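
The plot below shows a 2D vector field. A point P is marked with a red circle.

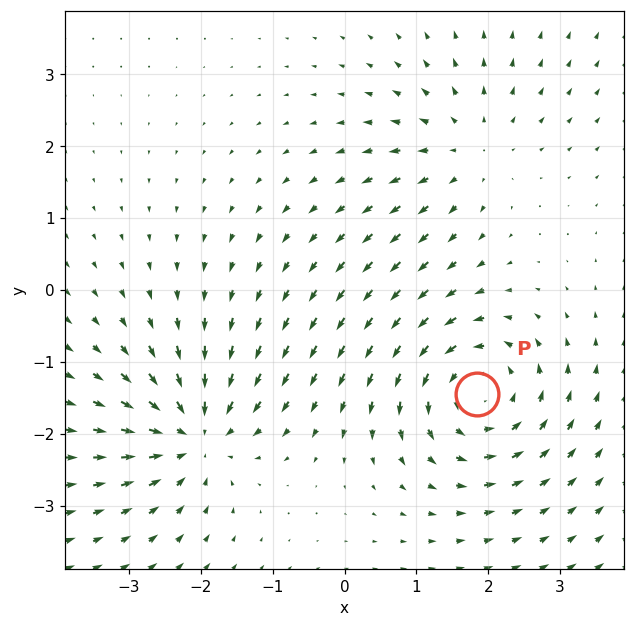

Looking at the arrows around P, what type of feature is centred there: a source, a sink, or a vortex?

vortex

At P (1.9, -1.4) the arrows circulate counterclockwise. Divergence ≈0, curl about +5 — near-zero divergence with nonzero curl is a vortex.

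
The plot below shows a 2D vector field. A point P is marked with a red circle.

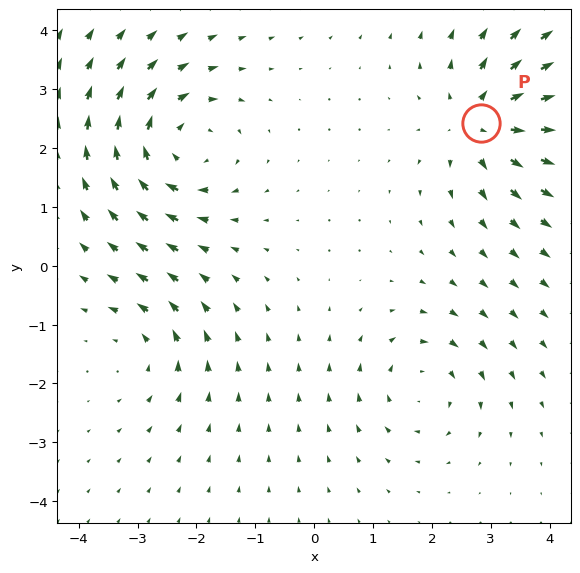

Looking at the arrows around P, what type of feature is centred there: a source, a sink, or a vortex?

At P (2.8, 2.4) the arrows spread outward. Divergence about +5, curl ≈0 — positive divergence with near-zero curl is a source.

source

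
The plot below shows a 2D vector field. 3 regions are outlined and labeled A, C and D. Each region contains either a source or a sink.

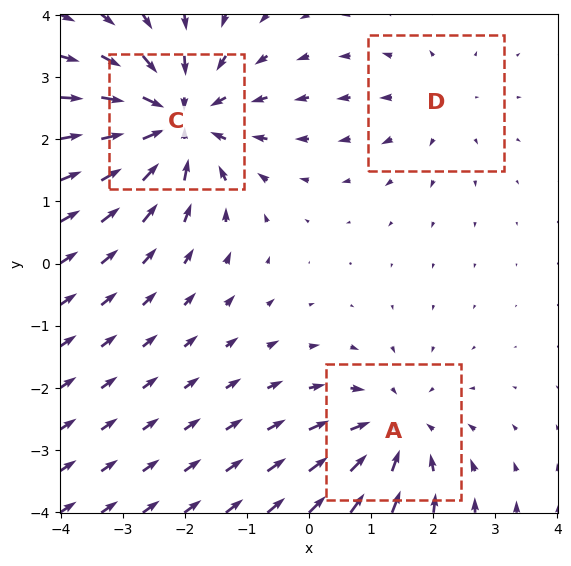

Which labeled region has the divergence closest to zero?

Divergence at each region's feature centre — A: about -3, C: about -5, D: about +2. Region D is closest to zero.

D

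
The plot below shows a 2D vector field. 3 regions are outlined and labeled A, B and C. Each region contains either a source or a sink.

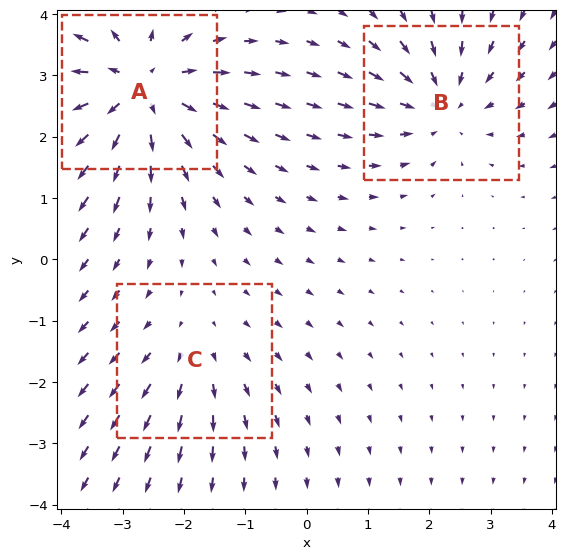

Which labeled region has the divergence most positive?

Divergence at each region's feature centre — A: about +5, B: about -3, C: about +2. Region A is most positive.

A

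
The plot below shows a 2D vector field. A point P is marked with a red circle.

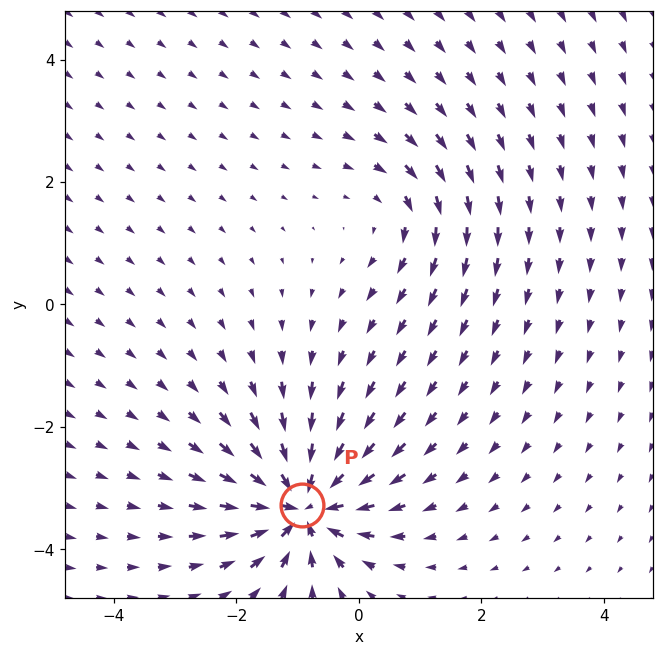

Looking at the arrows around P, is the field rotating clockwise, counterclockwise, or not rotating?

Near P at (-0.9, -3.3) the arrows show no circulation. The curl there is ≈0.

not rotating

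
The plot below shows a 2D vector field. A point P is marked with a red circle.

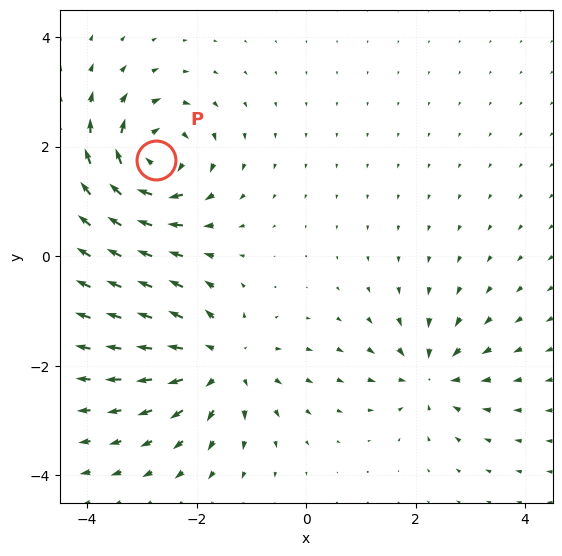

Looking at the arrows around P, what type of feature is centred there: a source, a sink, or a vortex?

vortex

At P (-2.7, 1.8) the arrows circulate clockwise. Divergence ≈0, curl about -7 — near-zero divergence with nonzero curl is a vortex.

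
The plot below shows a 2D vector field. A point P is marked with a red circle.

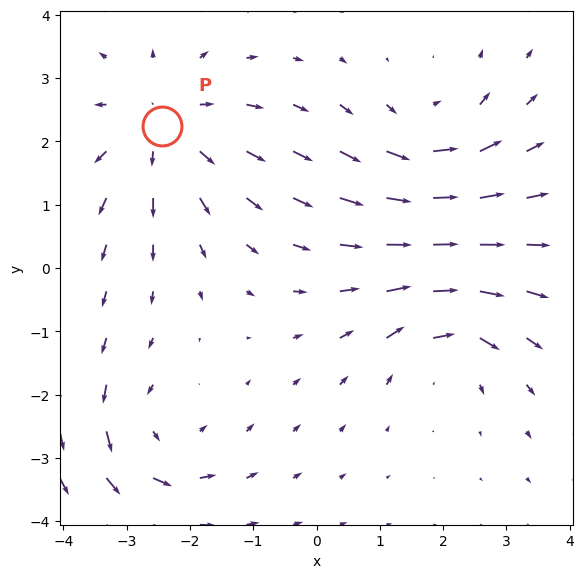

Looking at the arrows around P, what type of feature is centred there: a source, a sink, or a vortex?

At P (-2.4, 2.2) the arrows spread outward. Divergence about +4, curl ≈0 — positive divergence with near-zero curl is a source.

source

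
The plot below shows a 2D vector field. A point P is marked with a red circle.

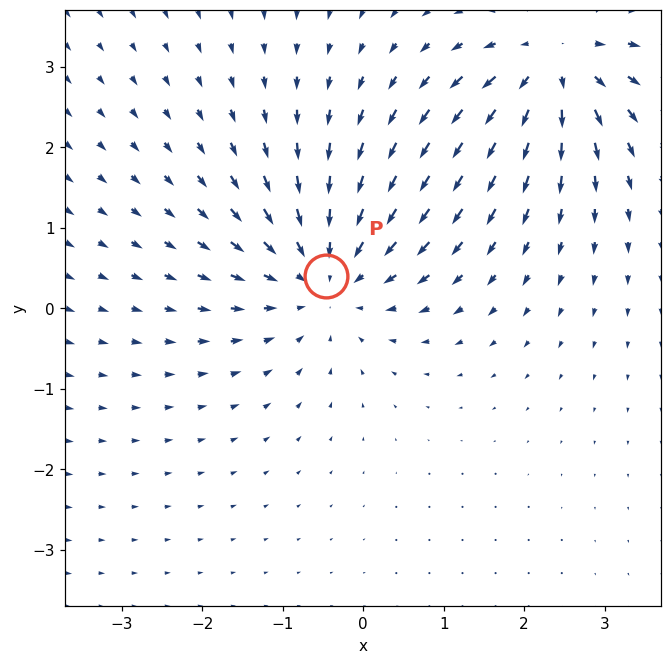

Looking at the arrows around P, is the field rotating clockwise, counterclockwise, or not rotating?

not rotating

Near P at (-0.5, 0.4) the arrows show no circulation. The curl there is ≈0.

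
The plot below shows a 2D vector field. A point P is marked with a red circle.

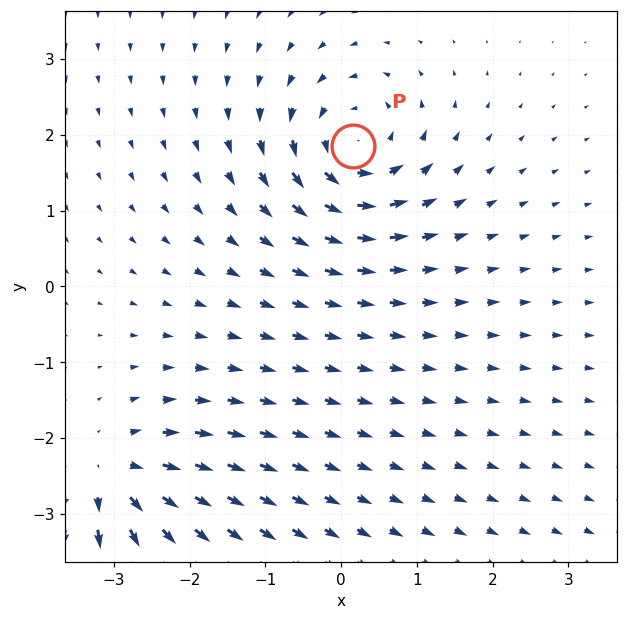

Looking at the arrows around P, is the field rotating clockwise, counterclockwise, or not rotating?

Near P at (0.2, 1.8) the arrows circulate counterclockwise. The curl (z-component) there is about +4; positive curl means counterclockwise rotation.

counterclockwise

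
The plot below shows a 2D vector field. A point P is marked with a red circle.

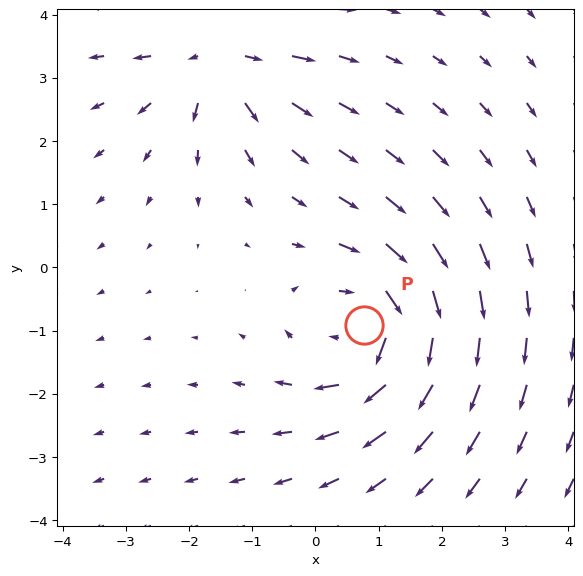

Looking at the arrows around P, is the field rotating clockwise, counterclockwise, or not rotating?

clockwise

Near P at (0.8, -0.9) the arrows circulate clockwise. The curl (z-component) there is about -5; negative curl means clockwise rotation.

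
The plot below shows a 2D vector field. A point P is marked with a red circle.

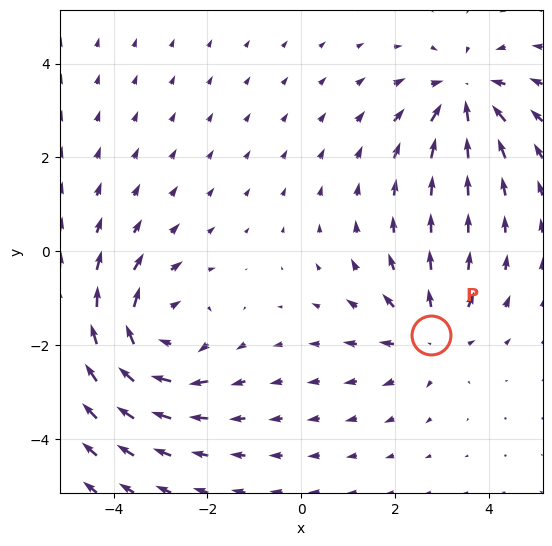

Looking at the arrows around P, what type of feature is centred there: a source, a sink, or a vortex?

source

At P (2.8, -1.8) the arrows spread outward. Divergence about +3, curl ≈0 — positive divergence with near-zero curl is a source.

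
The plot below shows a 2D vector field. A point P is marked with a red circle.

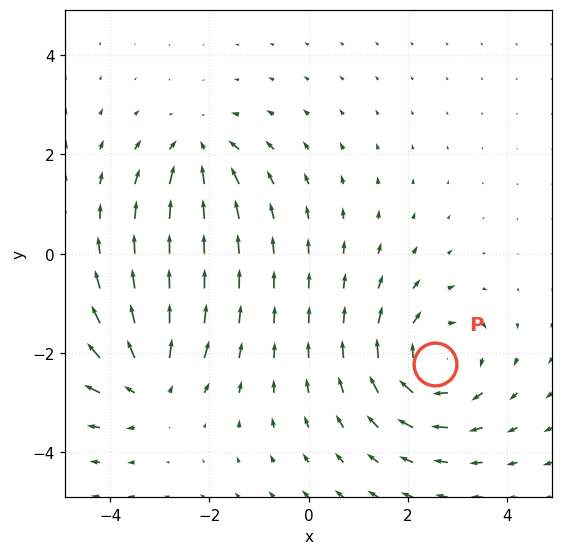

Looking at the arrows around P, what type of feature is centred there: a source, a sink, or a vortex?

vortex

At P (2.5, -2.2) the arrows circulate clockwise. Divergence ≈0, curl about -4 — near-zero divergence with nonzero curl is a vortex.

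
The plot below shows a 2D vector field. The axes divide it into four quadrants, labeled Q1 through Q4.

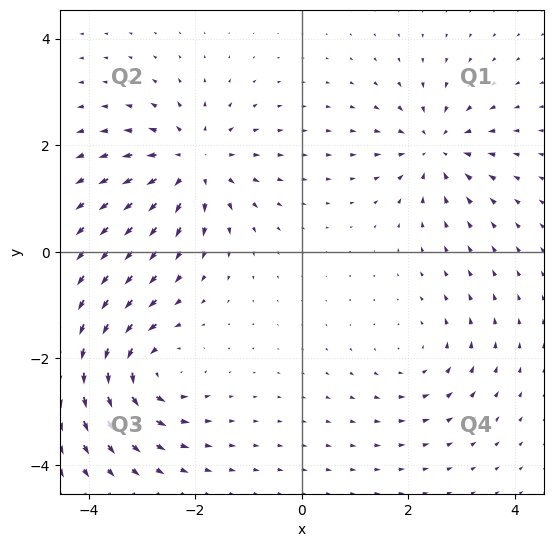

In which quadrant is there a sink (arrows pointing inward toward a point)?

The sink sits at approximately (2.5, 1.9), which lies in quadrant Q1. The divergence there is about -5, negative as expected for a sink.

Q1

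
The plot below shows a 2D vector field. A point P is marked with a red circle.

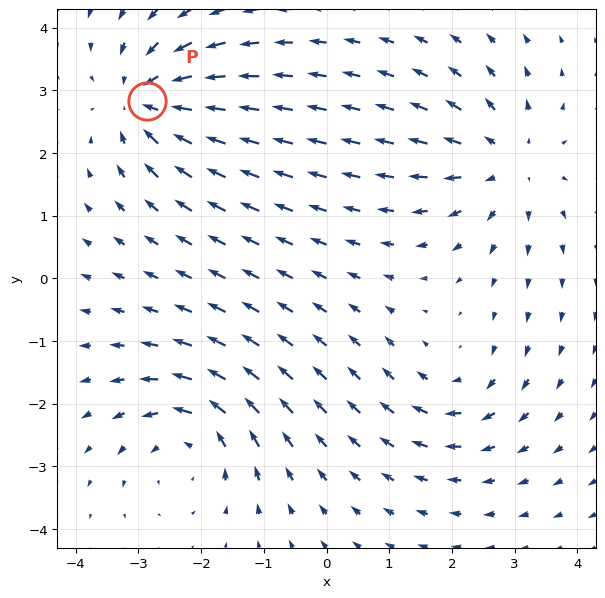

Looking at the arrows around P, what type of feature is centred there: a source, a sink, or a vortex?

sink

At P (-2.9, 2.8) the arrows converge inward. Divergence about -6, curl ≈0 — negative divergence with near-zero curl is a sink.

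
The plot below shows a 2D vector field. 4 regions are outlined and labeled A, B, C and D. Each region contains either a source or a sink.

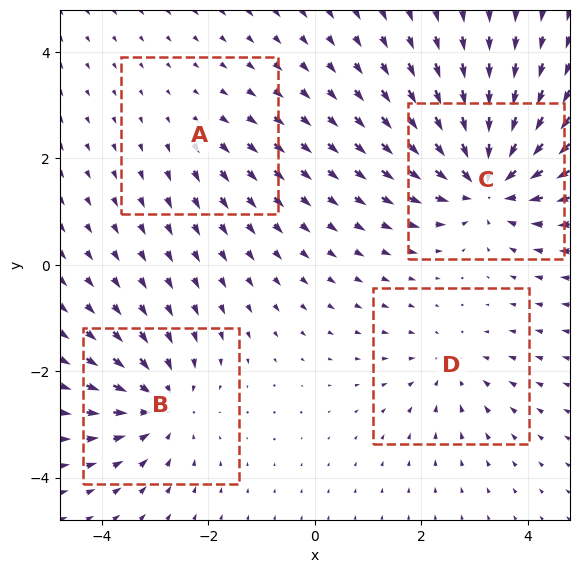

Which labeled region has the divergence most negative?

Divergence at each region's feature centre — A: about +2, B: about -5, C: about -7, D: about -3. Region C is most negative.

C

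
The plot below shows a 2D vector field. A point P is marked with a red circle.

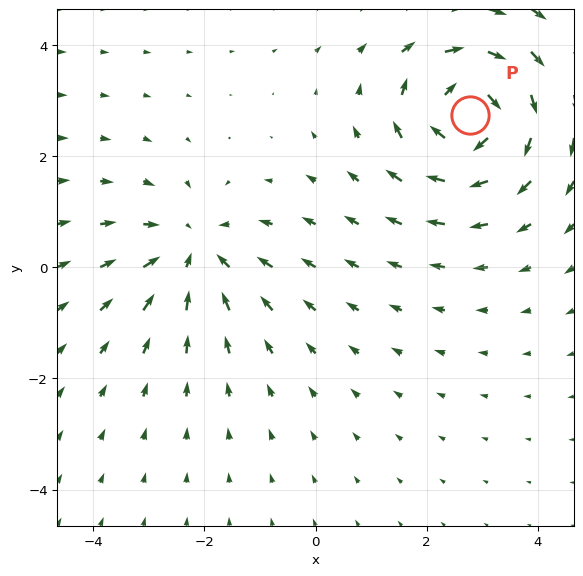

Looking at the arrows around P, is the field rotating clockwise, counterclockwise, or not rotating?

Near P at (2.8, 2.7) the arrows circulate clockwise. The curl (z-component) there is about -5; negative curl means clockwise rotation.

clockwise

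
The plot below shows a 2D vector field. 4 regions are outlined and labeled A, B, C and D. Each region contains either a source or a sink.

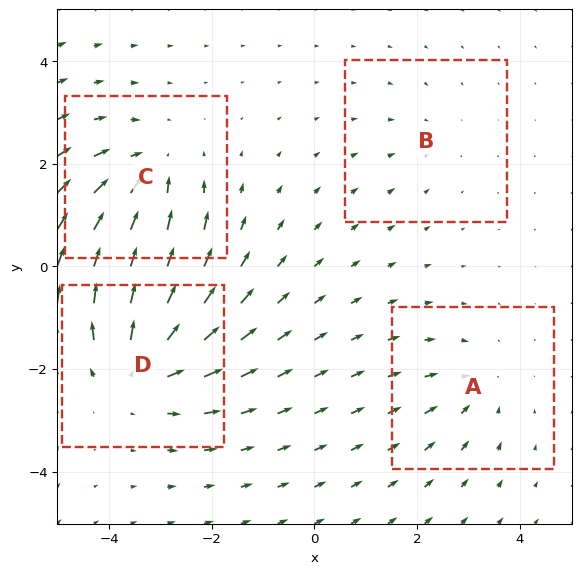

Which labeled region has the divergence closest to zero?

Divergence at each region's feature centre — A: about -3, B: about -2, C: about -5, D: about +5. Region B is closest to zero.

B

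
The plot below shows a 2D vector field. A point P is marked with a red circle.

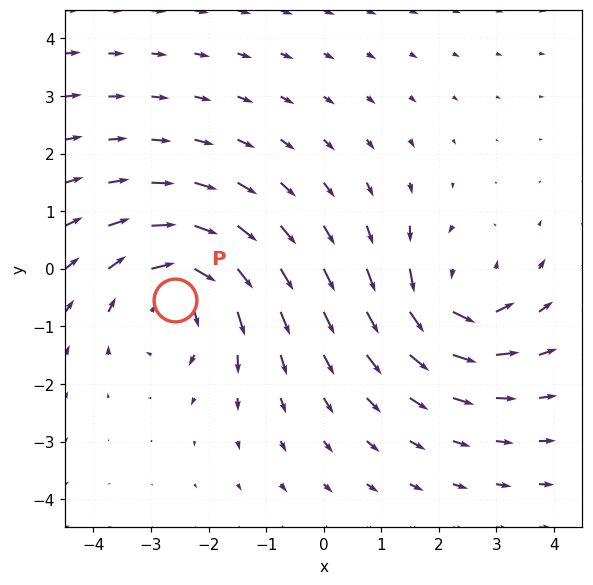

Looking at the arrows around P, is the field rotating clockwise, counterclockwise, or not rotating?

Near P at (-2.6, -0.5) the arrows circulate clockwise. The curl (z-component) there is about -4; negative curl means clockwise rotation.

clockwise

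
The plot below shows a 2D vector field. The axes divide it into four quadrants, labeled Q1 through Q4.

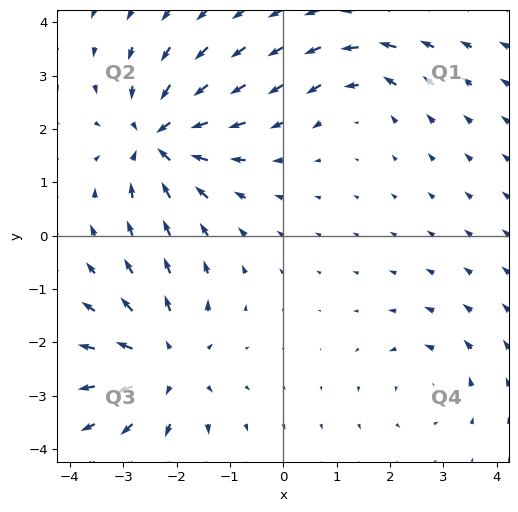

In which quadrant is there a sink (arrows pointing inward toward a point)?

The sink sits at approximately (-2.4, 1.8), which lies in quadrant Q2. The divergence there is about -6, negative as expected for a sink.

Q2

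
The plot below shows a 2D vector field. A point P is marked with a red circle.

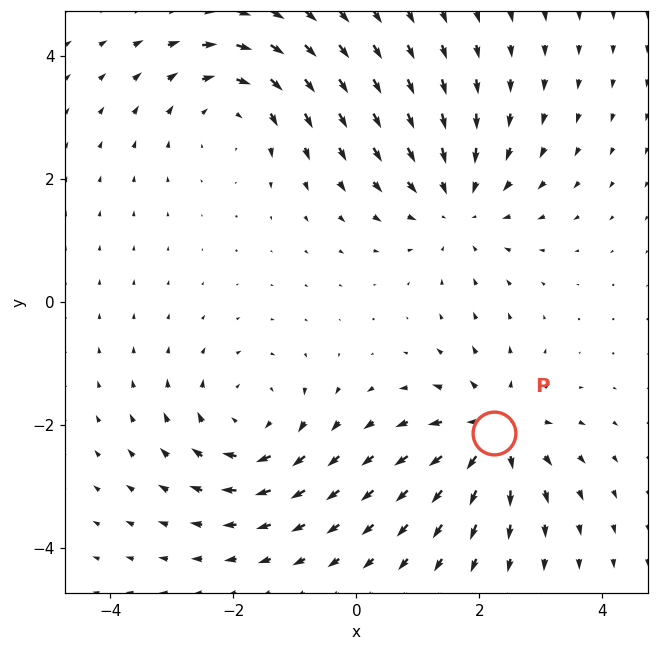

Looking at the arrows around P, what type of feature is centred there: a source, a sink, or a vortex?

At P (2.2, -2.1) the arrows spread outward. Divergence about +6, curl ≈0 — positive divergence with near-zero curl is a source.

source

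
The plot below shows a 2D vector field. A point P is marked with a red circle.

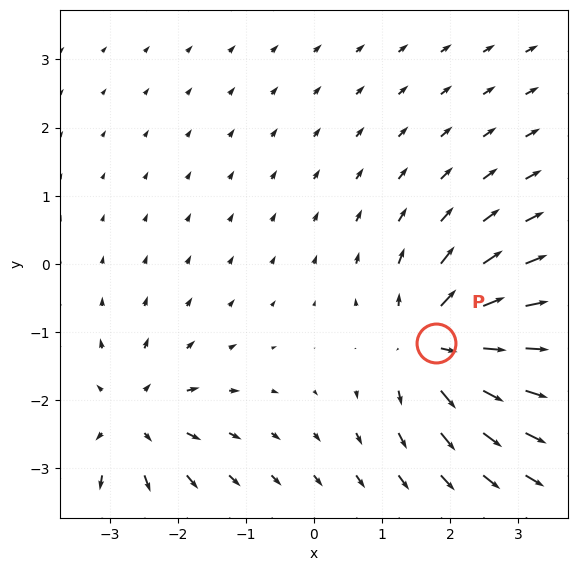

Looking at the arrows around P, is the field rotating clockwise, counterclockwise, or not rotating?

not rotating

Near P at (1.8, -1.2) the arrows show no circulation. The curl there is ≈0.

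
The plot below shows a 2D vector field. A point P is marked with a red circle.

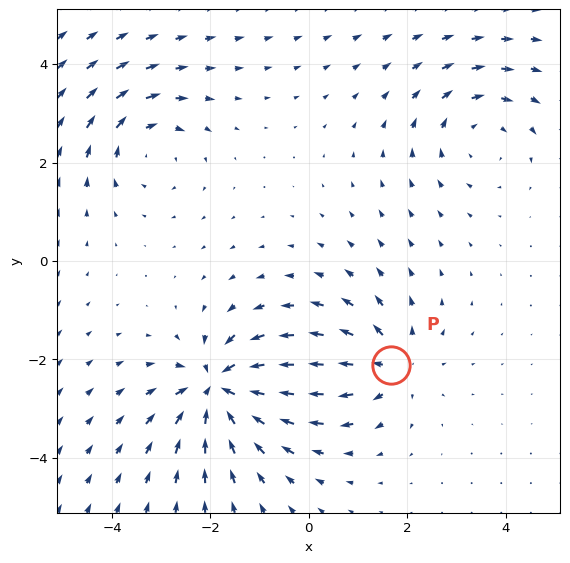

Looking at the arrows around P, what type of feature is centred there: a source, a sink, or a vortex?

At P (1.7, -2.1) the arrows spread outward. Divergence about +4, curl ≈0 — positive divergence with near-zero curl is a source.

source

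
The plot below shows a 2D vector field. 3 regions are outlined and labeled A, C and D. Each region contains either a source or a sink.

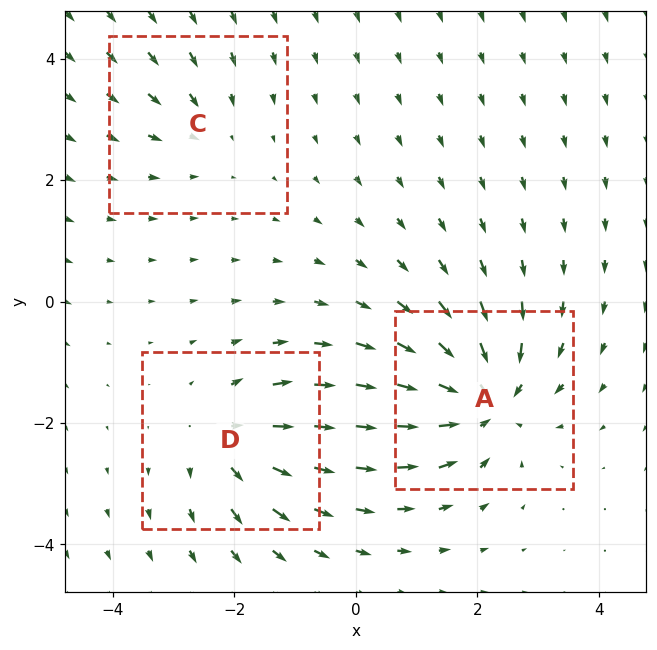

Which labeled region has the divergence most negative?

Divergence at each region's feature centre — A: about -5, C: about -2, D: about +4. Region A is most negative.

A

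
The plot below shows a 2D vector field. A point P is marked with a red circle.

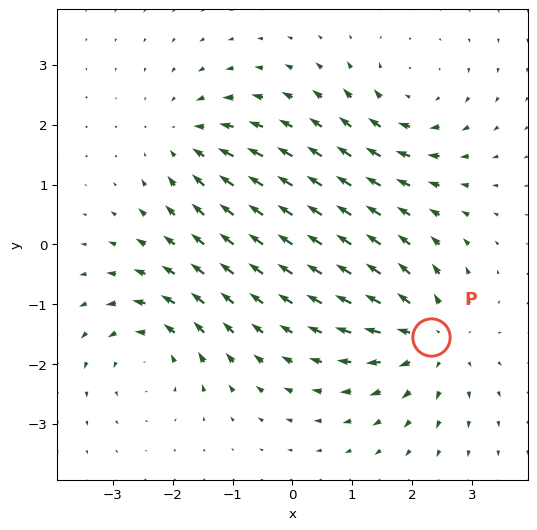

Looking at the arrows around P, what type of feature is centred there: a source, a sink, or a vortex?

At P (2.3, -1.6) the arrows spread outward. Divergence about +5, curl ≈0 — positive divergence with near-zero curl is a source.

source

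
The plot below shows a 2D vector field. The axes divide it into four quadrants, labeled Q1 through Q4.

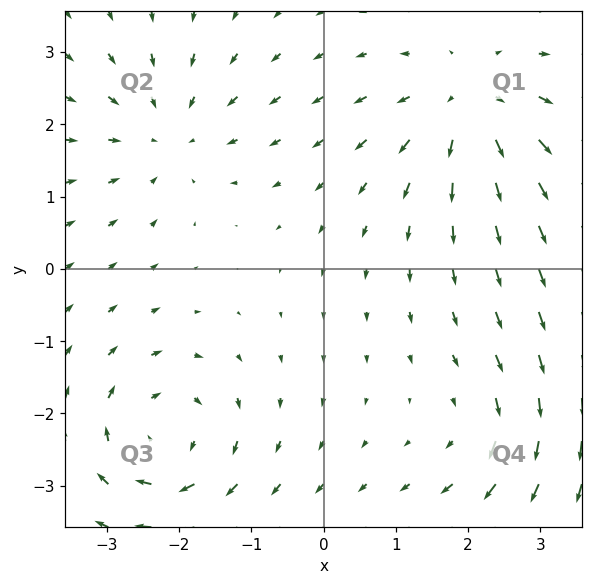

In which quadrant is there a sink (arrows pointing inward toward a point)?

The sink sits at approximately (-2.2, 1.9), which lies in quadrant Q2. The divergence there is about -4, negative as expected for a sink.

Q2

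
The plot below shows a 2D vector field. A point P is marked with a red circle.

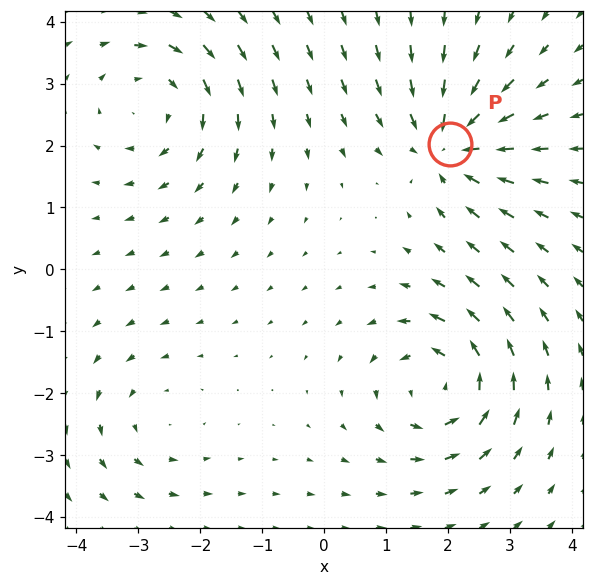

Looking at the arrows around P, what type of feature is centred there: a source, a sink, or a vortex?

At P (2.0, 2.0) the arrows converge inward. Divergence about -6, curl ≈0 — negative divergence with near-zero curl is a sink.

sink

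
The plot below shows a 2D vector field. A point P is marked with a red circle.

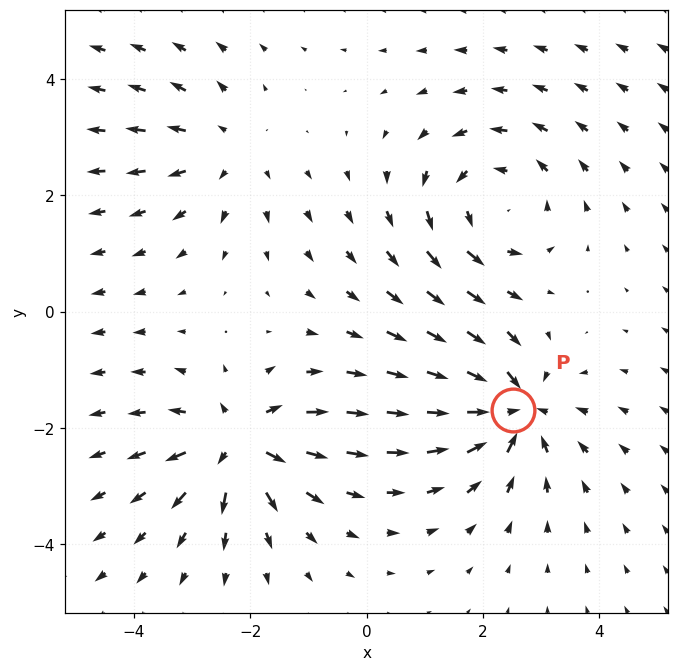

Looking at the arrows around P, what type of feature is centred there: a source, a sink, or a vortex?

sink

At P (2.5, -1.7) the arrows converge inward. Divergence about -5, curl ≈0 — negative divergence with near-zero curl is a sink.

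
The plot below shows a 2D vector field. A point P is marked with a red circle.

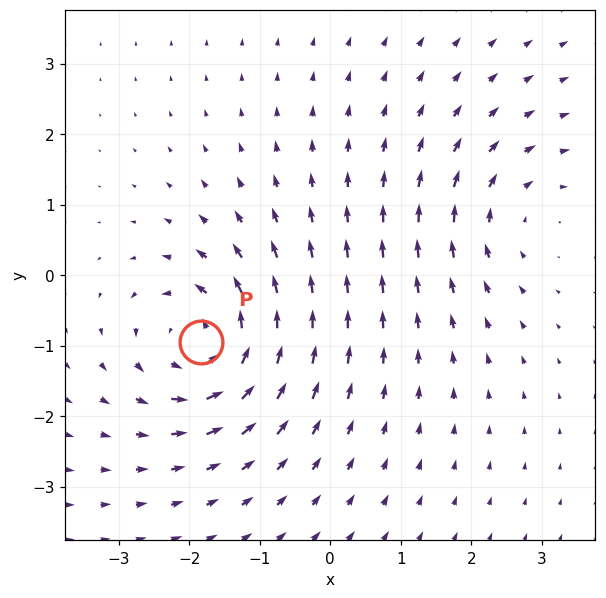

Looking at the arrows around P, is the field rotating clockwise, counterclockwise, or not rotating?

counterclockwise

Near P at (-1.8, -1.0) the arrows circulate counterclockwise. The curl (z-component) there is about +6; positive curl means counterclockwise rotation.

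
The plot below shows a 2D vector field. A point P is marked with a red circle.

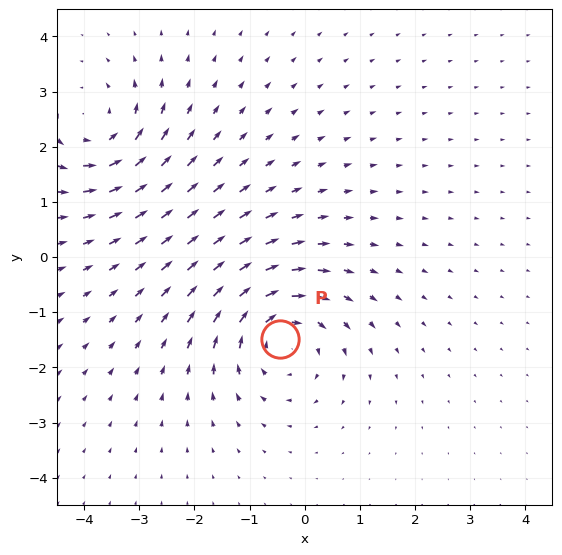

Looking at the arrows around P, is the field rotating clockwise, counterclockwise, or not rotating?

Near P at (-0.5, -1.5) the arrows circulate clockwise. The curl (z-component) there is about -5; negative curl means clockwise rotation.

clockwise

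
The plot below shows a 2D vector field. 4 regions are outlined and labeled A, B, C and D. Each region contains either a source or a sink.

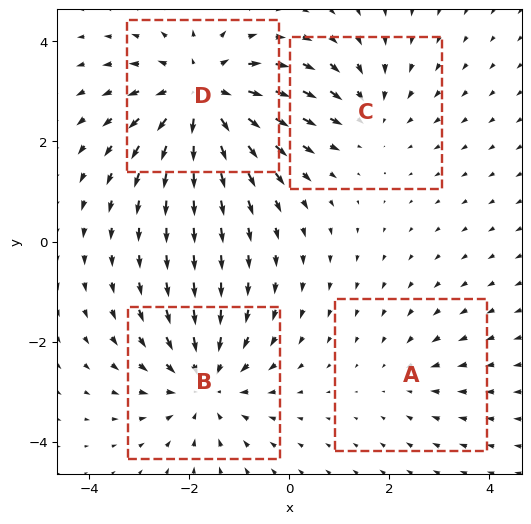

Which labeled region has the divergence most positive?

D

Divergence at each region's feature centre — A: about -2, B: about -4, C: about -3, D: about +5. Region D is most positive.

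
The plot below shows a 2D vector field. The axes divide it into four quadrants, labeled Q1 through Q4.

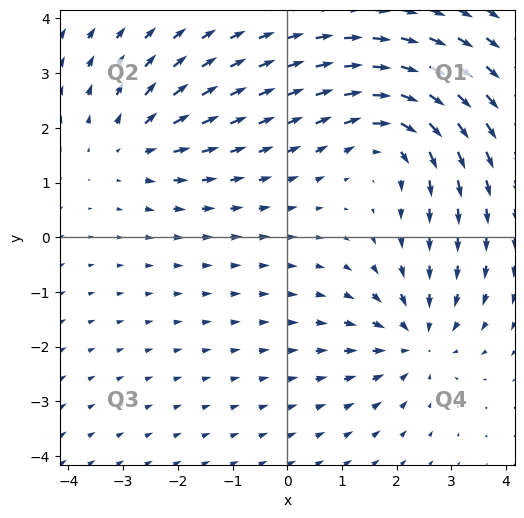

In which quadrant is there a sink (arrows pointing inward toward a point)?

The sink sits at approximately (2.4, -1.9), which lies in quadrant Q4. The divergence there is about -4, negative as expected for a sink.

Q4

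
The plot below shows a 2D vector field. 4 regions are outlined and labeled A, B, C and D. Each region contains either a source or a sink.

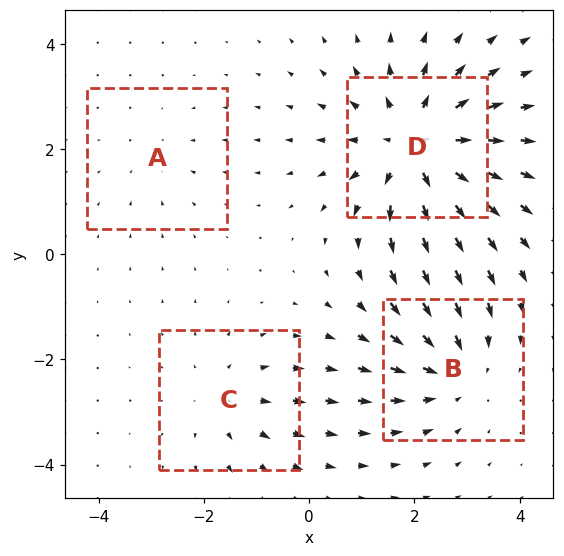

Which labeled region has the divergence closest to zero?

Divergence at each region's feature centre — A: about -2, B: about -4, C: about +3, D: about +6. Region A is closest to zero.

A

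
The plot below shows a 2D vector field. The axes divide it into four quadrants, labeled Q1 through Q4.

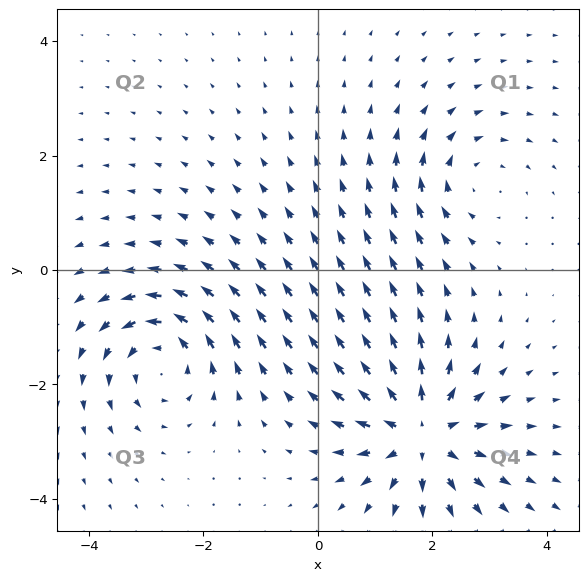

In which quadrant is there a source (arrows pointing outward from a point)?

Q4

The source sits at approximately (1.8, -2.8), which lies in quadrant Q4. The divergence there is about +6, positive as expected for a source.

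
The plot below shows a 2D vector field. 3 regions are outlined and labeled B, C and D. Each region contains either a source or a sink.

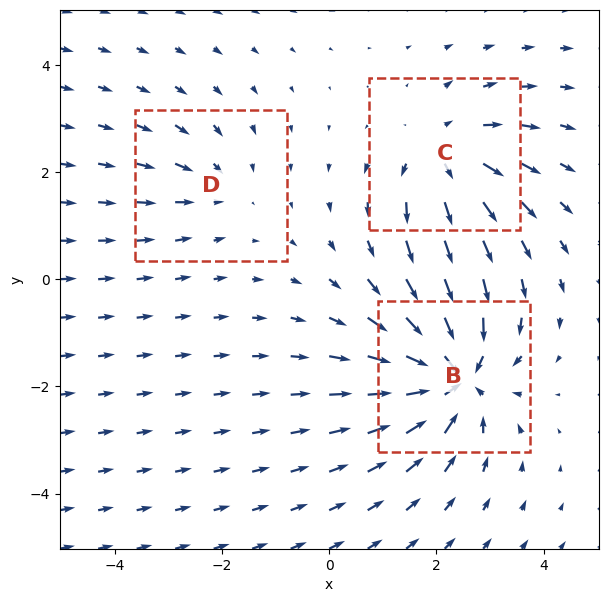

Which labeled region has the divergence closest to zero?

D

Divergence at each region's feature centre — B: about -6, C: about +4, D: about -2. Region D is closest to zero.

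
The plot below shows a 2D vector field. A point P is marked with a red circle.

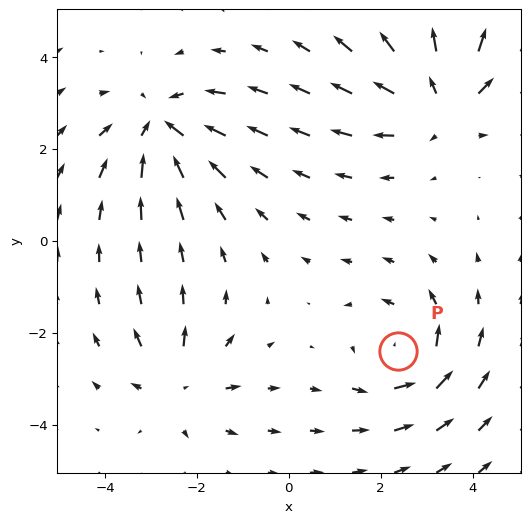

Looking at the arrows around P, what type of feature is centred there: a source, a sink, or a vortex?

At P (2.4, -2.4) the arrows circulate counterclockwise. Divergence ≈0, curl about +4 — near-zero divergence with nonzero curl is a vortex.

vortex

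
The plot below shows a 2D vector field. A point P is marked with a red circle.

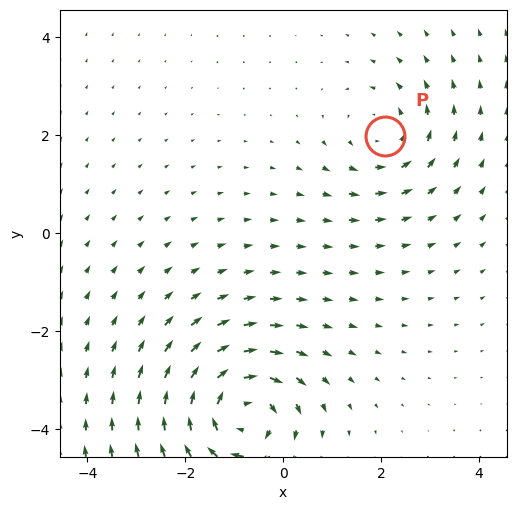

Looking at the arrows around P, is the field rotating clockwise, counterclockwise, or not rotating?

counterclockwise

Near P at (2.1, 2.0) the arrows circulate counterclockwise. The curl (z-component) there is about +3; positive curl means counterclockwise rotation.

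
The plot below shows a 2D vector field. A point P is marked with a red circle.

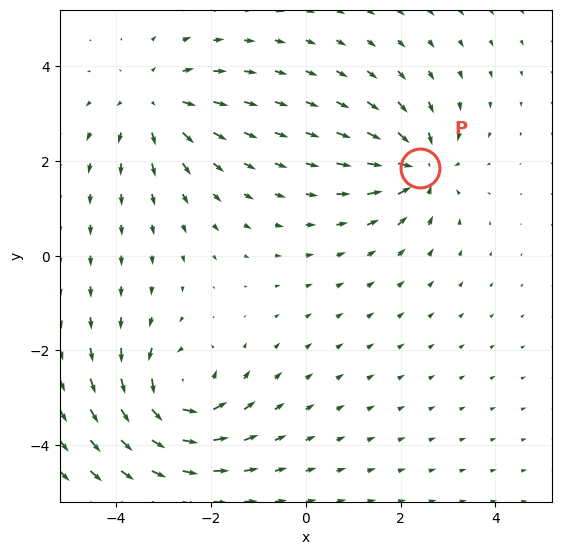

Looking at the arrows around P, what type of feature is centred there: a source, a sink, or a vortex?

sink

At P (2.4, 1.9) the arrows converge inward. Divergence about -4, curl ≈0 — negative divergence with near-zero curl is a sink.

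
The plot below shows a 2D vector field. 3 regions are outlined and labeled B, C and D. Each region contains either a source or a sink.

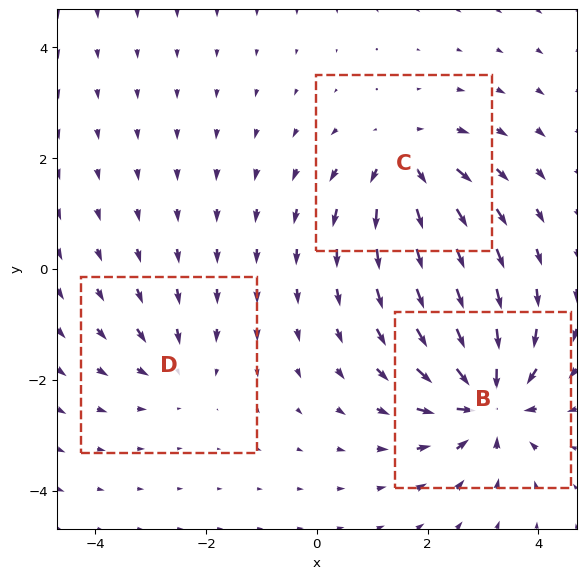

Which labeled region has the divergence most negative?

B

Divergence at each region's feature centre — B: about -6, C: about +4, D: about -2. Region B is most negative.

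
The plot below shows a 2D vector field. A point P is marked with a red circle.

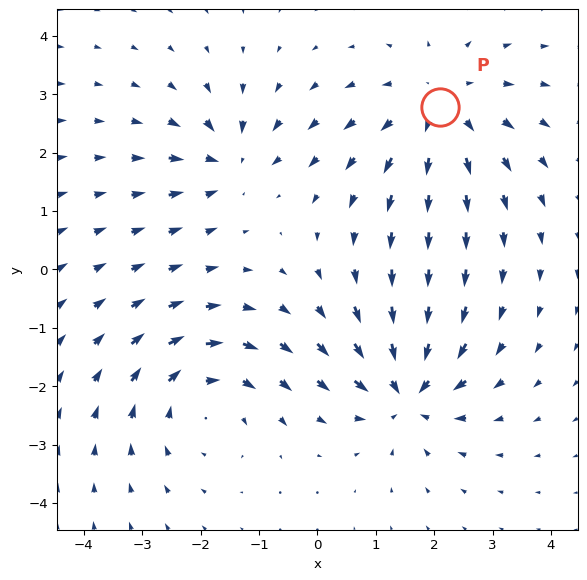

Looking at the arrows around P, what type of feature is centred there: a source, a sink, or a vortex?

At P (2.1, 2.8) the arrows spread outward. Divergence about +4, curl ≈0 — positive divergence with near-zero curl is a source.

source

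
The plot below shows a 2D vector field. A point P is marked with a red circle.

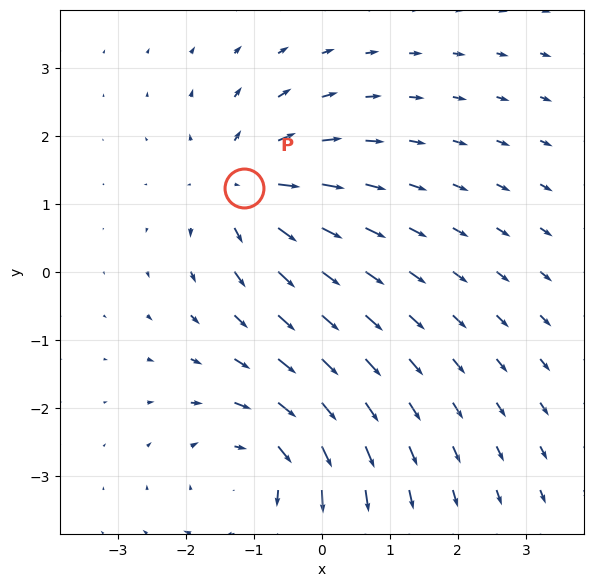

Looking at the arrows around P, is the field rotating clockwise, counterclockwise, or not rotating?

not rotating

Near P at (-1.1, 1.2) the arrows show no circulation. The curl there is ≈0.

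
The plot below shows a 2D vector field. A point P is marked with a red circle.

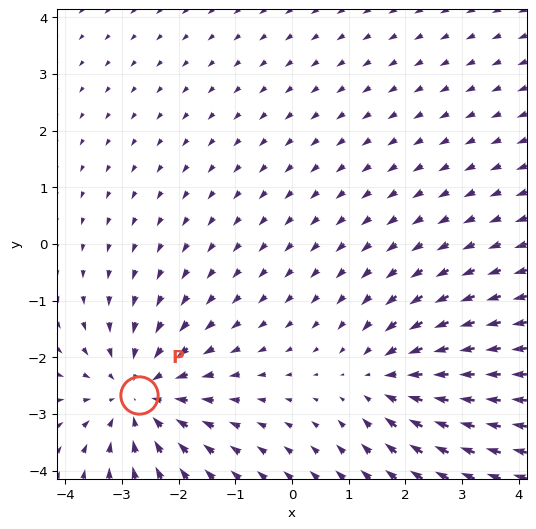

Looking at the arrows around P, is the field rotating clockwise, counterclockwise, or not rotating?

not rotating

Near P at (-2.7, -2.7) the arrows show no circulation. The curl there is ≈0.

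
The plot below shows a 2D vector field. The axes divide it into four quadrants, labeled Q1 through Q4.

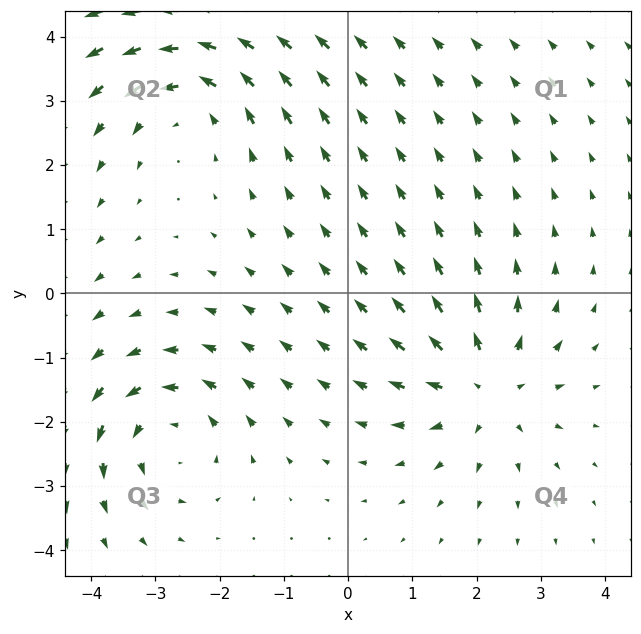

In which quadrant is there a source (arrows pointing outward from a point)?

The source sits at approximately (2.1, -1.5), which lies in quadrant Q4. The divergence there is about +3, positive as expected for a source.

Q4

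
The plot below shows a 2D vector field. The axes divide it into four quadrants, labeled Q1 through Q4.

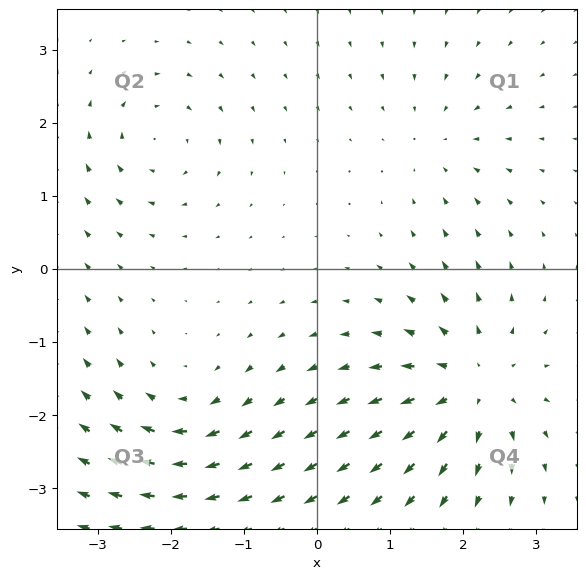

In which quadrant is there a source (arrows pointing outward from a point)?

Q4

The source sits at approximately (2.1, -1.6), which lies in quadrant Q4. The divergence there is about +6, positive as expected for a source.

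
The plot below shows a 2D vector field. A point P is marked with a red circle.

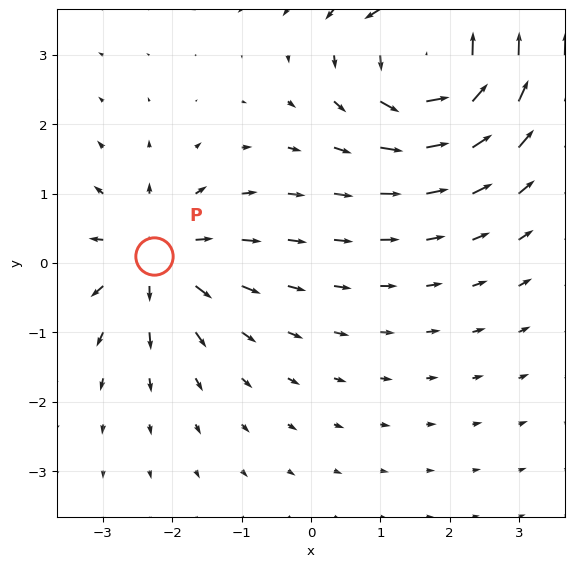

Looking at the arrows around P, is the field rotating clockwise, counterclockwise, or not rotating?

not rotating

Near P at (-2.3, 0.1) the arrows show no circulation. The curl there is ≈0.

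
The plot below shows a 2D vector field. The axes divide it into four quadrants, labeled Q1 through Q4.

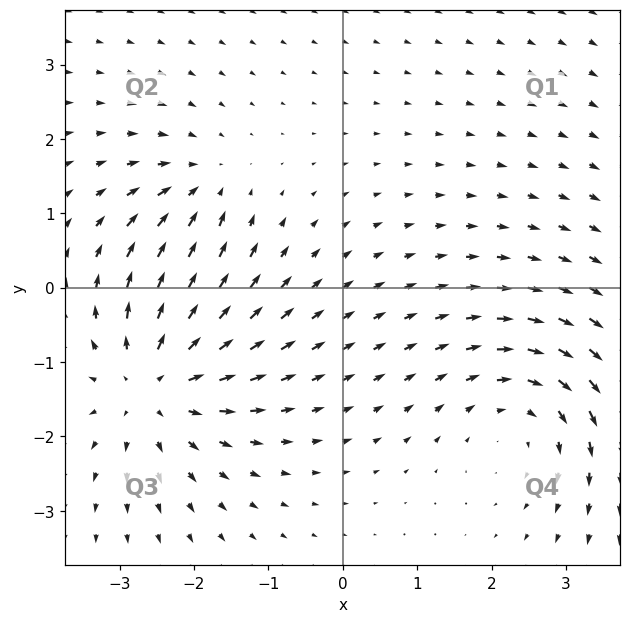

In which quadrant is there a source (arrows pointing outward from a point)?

The source sits at approximately (-2.5, -1.3), which lies in quadrant Q3. The divergence there is about +5, positive as expected for a source.

Q3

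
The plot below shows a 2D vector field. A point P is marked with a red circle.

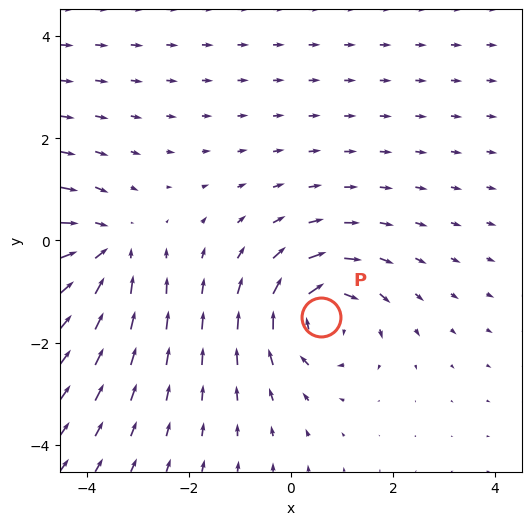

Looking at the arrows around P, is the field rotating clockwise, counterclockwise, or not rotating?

Near P at (0.6, -1.5) the arrows circulate clockwise. The curl (z-component) there is about -3; negative curl means clockwise rotation.

clockwise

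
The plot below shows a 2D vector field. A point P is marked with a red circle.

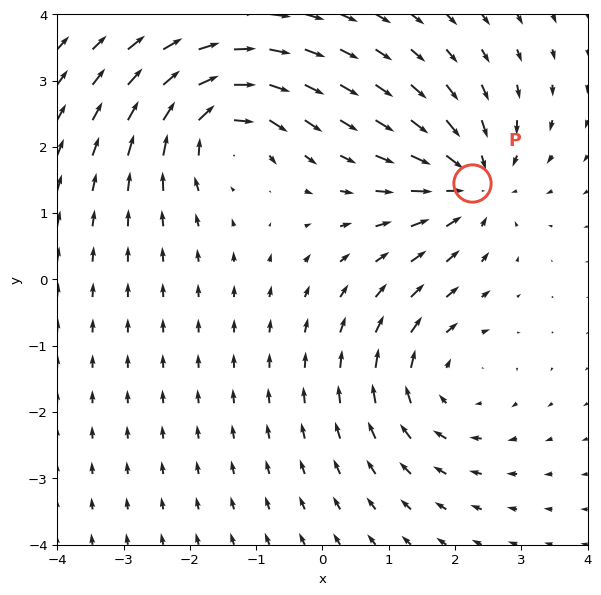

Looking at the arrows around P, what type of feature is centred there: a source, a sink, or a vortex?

sink

At P (2.3, 1.5) the arrows converge inward. Divergence about -5, curl ≈0 — negative divergence with near-zero curl is a sink.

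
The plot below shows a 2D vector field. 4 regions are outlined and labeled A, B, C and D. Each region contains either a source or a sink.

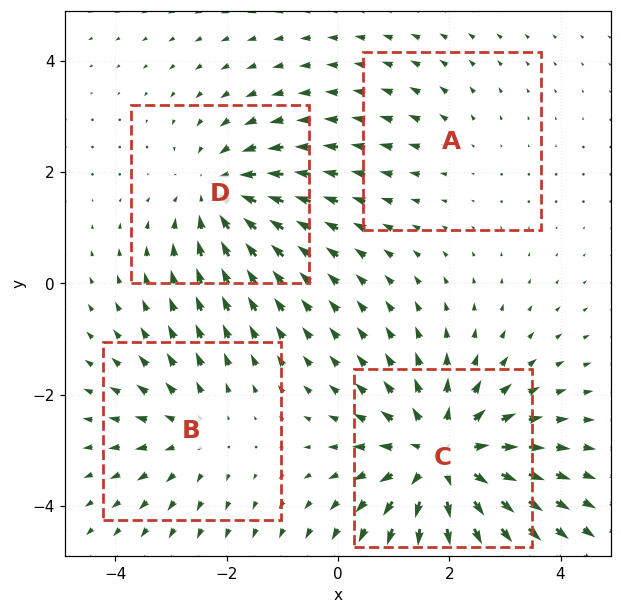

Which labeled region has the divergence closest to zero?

Divergence at each region's feature centre — A: about +2, B: about +3, C: about +6, D: about -4. Region A is closest to zero.

A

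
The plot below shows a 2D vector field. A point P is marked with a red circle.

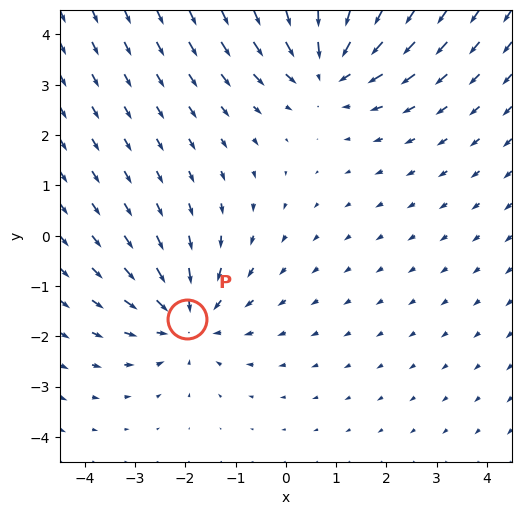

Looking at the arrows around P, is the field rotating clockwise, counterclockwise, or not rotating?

not rotating

Near P at (-2.0, -1.7) the arrows show no circulation. The curl there is ≈0.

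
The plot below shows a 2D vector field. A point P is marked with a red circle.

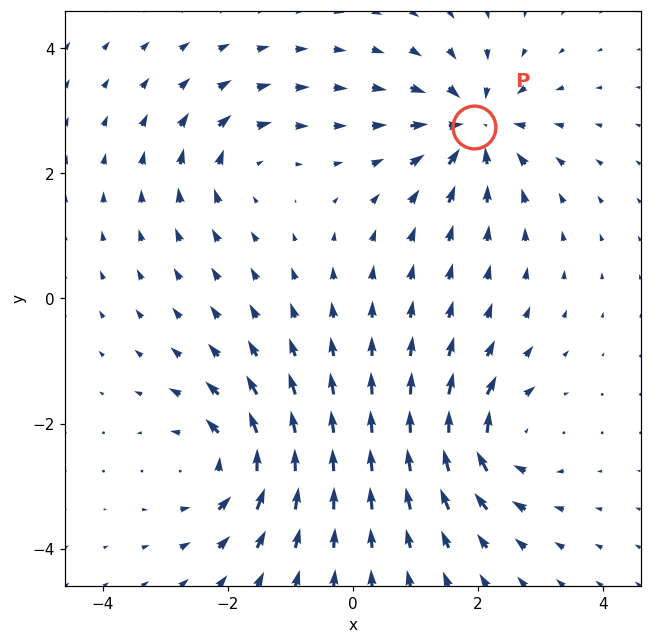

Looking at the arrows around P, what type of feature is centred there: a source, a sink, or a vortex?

sink

At P (1.9, 2.7) the arrows converge inward. Divergence about -7, curl ≈0 — negative divergence with near-zero curl is a sink.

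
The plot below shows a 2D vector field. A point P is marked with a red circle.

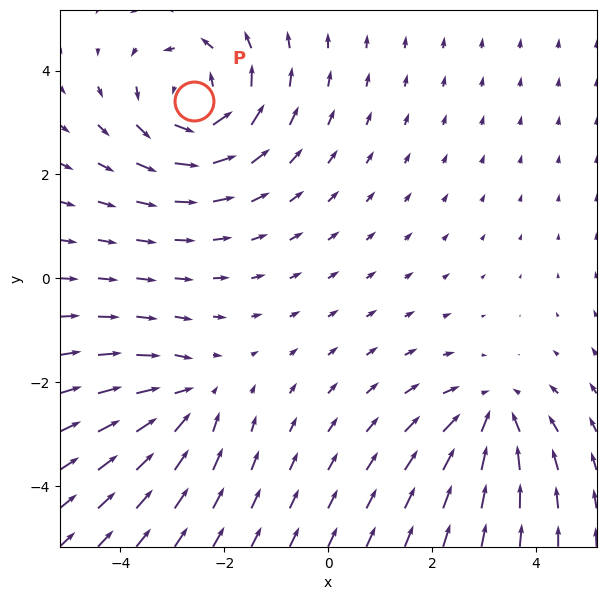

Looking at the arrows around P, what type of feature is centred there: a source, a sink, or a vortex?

At P (-2.6, 3.4) the arrows circulate counterclockwise. Divergence ≈0, curl about +4 — near-zero divergence with nonzero curl is a vortex.

vortex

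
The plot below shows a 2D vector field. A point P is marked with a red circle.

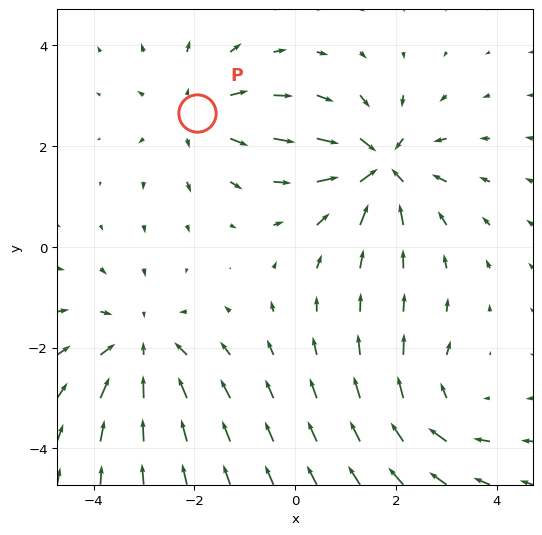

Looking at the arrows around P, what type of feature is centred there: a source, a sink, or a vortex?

source

At P (-2.0, 2.7) the arrows spread outward. Divergence about +3, curl ≈0 — positive divergence with near-zero curl is a source.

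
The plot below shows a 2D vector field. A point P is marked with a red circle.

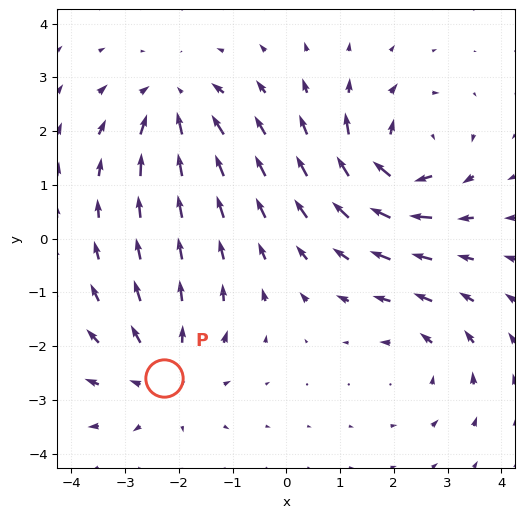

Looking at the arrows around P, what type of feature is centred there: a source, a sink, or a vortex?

At P (-2.3, -2.6) the arrows spread outward. Divergence about +4, curl ≈0 — positive divergence with near-zero curl is a source.

source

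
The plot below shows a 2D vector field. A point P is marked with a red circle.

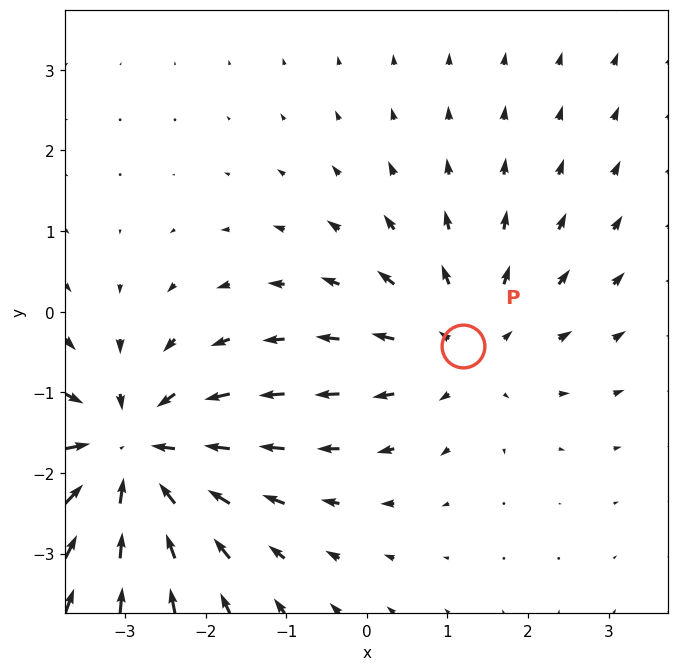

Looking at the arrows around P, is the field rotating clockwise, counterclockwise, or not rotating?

not rotating

Near P at (1.2, -0.4) the arrows show no circulation. The curl there is ≈0.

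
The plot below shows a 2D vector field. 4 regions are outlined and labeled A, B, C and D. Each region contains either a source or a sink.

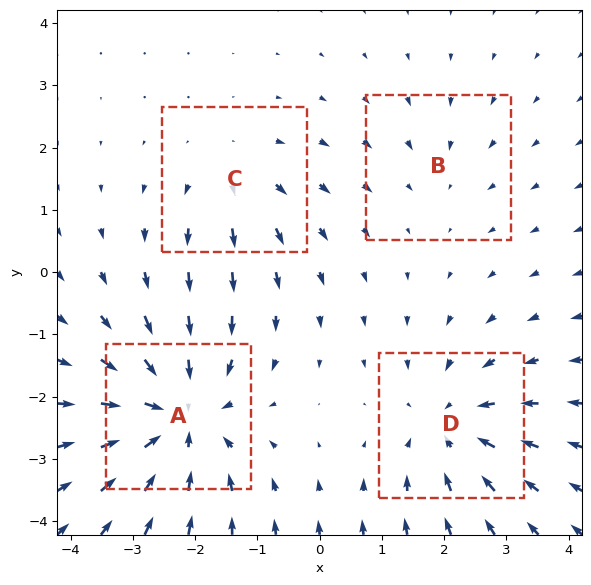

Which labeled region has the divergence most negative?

Divergence at each region's feature centre — A: about -7, B: about -2, C: about +3, D: about -5. Region A is most negative.

A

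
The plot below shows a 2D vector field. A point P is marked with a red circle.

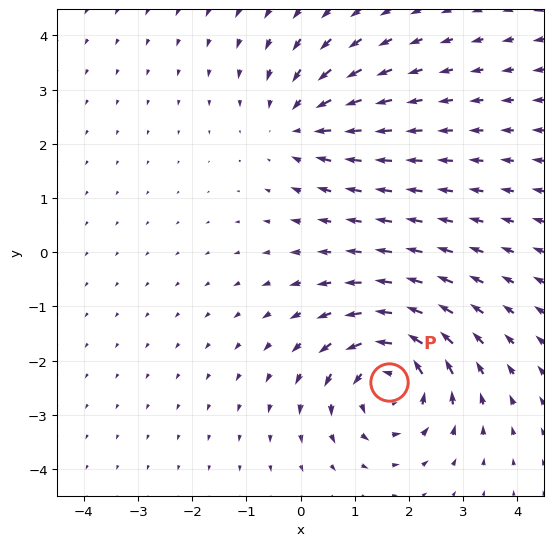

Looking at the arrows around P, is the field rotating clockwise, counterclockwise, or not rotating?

counterclockwise

Near P at (1.6, -2.4) the arrows circulate counterclockwise. The curl (z-component) there is about +5; positive curl means counterclockwise rotation.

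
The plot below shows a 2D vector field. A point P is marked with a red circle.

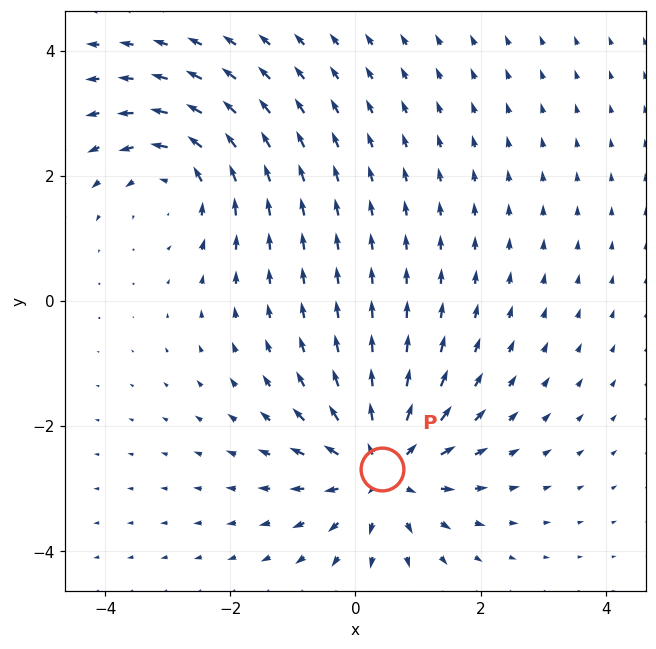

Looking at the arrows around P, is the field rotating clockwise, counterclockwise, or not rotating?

Near P at (0.4, -2.7) the arrows show no circulation. The curl there is ≈0.

not rotating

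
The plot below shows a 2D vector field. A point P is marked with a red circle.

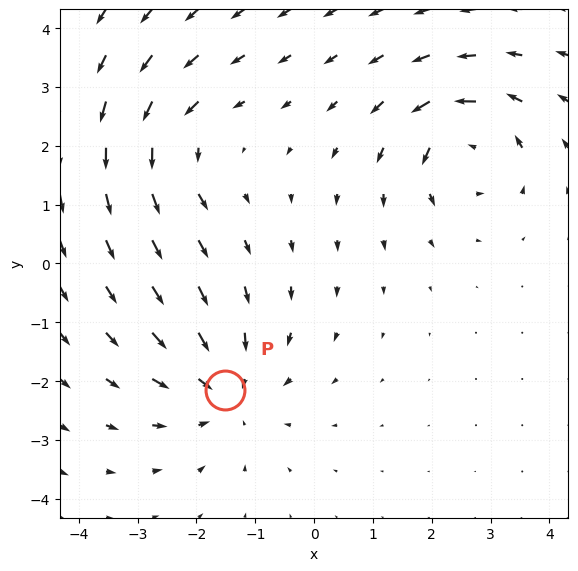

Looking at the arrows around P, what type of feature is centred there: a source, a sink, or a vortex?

sink

At P (-1.5, -2.1) the arrows converge inward. Divergence about -4, curl ≈0 — negative divergence with near-zero curl is a sink.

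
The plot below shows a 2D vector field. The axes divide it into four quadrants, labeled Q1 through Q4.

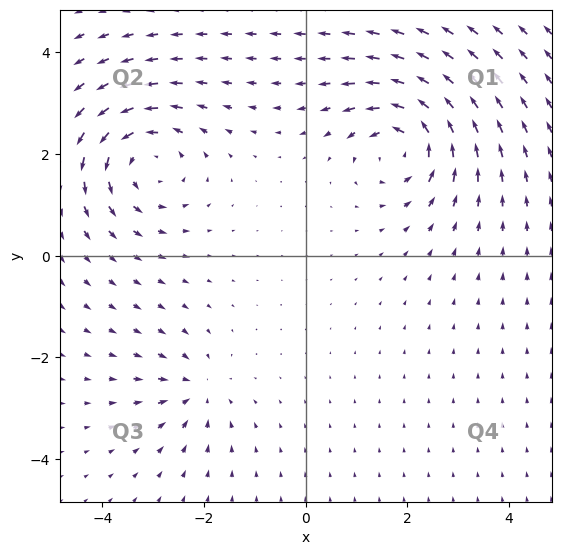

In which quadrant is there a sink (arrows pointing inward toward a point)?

The sink sits at approximately (-2.1, -2.7), which lies in quadrant Q3. The divergence there is about -4, negative as expected for a sink.

Q3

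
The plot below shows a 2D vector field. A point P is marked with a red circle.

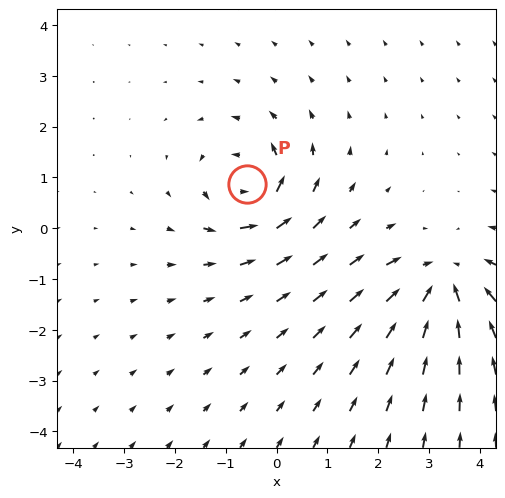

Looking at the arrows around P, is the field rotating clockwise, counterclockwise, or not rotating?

Near P at (-0.6, 0.9) the arrows circulate counterclockwise. The curl (z-component) there is about +6; positive curl means counterclockwise rotation.

counterclockwise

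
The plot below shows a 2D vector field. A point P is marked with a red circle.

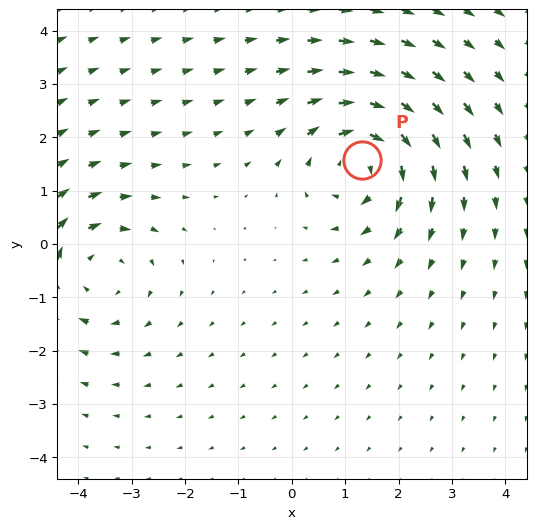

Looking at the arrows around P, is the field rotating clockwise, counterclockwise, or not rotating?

clockwise

Near P at (1.3, 1.6) the arrows circulate clockwise. The curl (z-component) there is about -5; negative curl means clockwise rotation.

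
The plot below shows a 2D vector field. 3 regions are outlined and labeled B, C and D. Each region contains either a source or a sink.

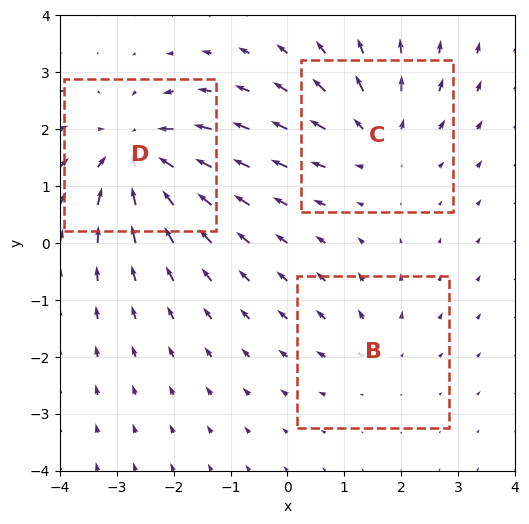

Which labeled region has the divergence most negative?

D

Divergence at each region's feature centre — B: about +2, C: about +3, D: about -5. Region D is most negative.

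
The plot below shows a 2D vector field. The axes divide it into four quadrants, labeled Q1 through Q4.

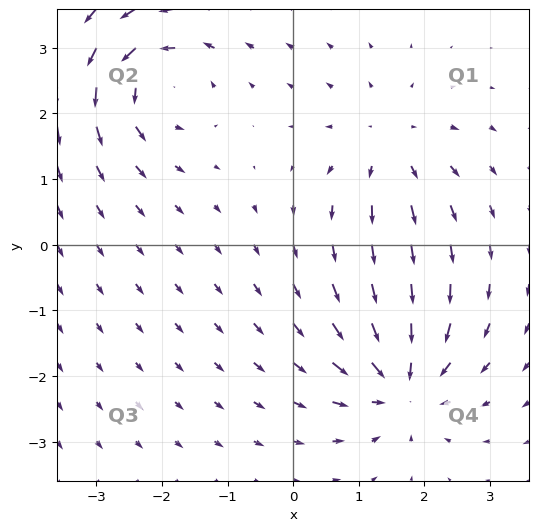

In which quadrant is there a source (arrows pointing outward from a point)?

Q1

The source sits at approximately (1.5, 1.5), which lies in quadrant Q1. The divergence there is about +3, positive as expected for a source.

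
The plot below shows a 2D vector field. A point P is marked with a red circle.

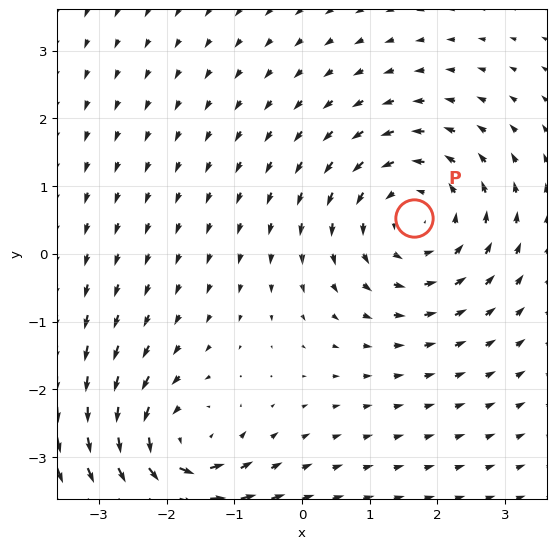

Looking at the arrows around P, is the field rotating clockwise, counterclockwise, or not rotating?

Near P at (1.7, 0.5) the arrows circulate counterclockwise. The curl (z-component) there is about +3; positive curl means counterclockwise rotation.

counterclockwise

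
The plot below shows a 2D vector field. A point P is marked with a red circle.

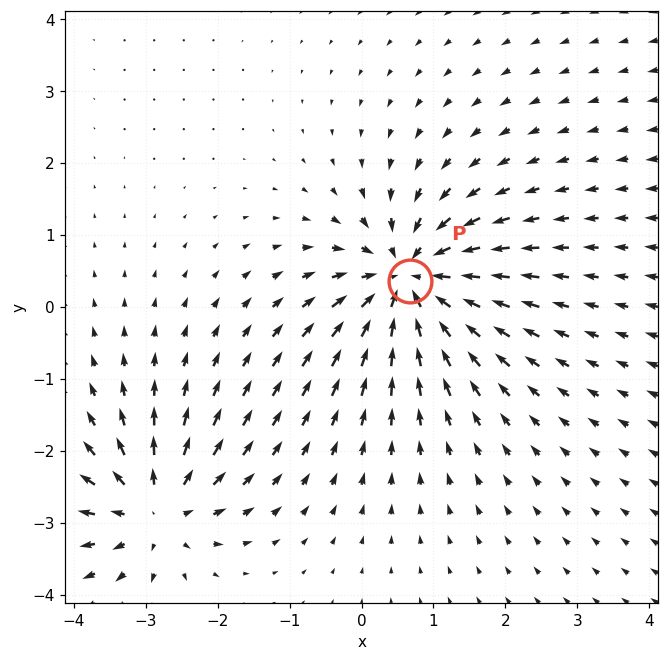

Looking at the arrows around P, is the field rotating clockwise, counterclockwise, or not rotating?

Near P at (0.7, 0.4) the arrows show no circulation. The curl there is ≈0.

not rotating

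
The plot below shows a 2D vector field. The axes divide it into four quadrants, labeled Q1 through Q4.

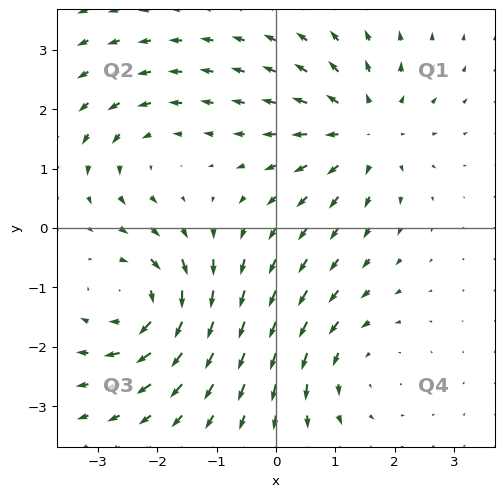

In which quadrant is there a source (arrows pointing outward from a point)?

The source sits at approximately (1.5, 1.6), which lies in quadrant Q1. The divergence there is about +4, positive as expected for a source.

Q1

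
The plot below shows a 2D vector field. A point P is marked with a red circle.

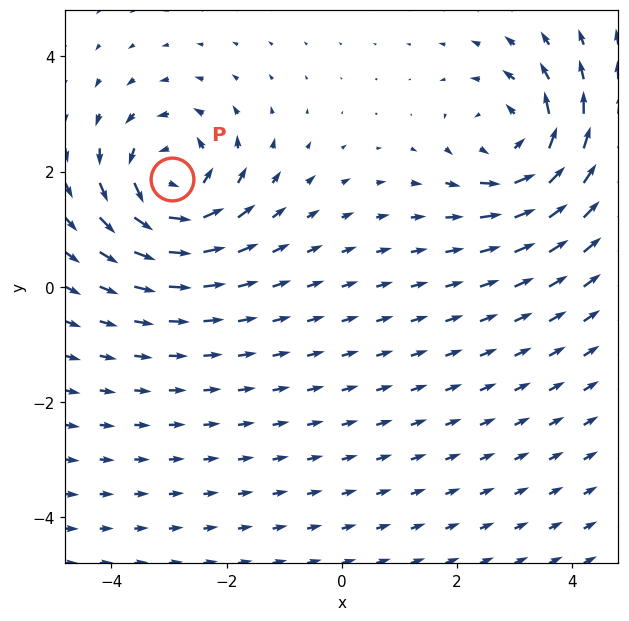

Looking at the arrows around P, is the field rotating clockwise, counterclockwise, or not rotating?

counterclockwise

Near P at (-2.9, 1.9) the arrows circulate counterclockwise. The curl (z-component) there is about +6; positive curl means counterclockwise rotation.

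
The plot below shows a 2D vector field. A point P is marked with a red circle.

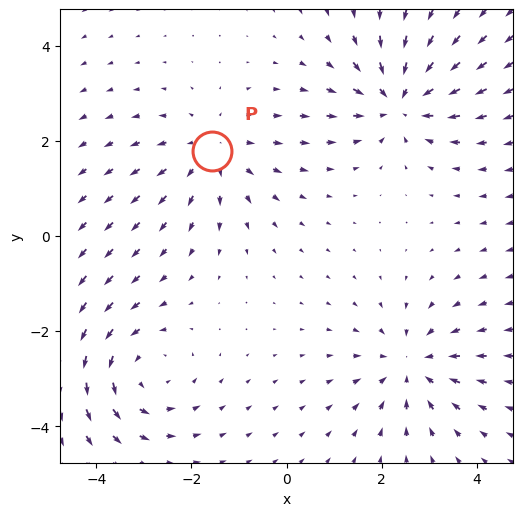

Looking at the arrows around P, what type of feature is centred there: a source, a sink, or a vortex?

source

At P (-1.6, 1.8) the arrows spread outward. Divergence about +3, curl ≈0 — positive divergence with near-zero curl is a source.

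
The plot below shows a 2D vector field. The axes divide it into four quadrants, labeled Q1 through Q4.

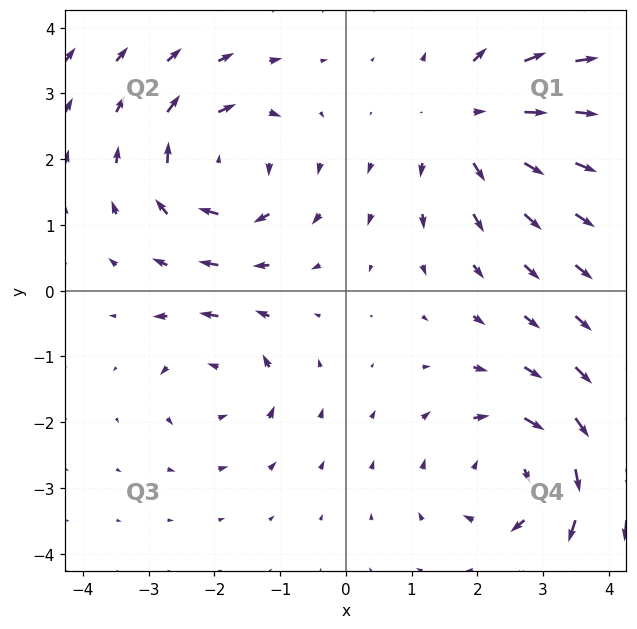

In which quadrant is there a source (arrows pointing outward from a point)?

The source sits at approximately (1.9, 2.6), which lies in quadrant Q1. The divergence there is about +4, positive as expected for a source.

Q1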